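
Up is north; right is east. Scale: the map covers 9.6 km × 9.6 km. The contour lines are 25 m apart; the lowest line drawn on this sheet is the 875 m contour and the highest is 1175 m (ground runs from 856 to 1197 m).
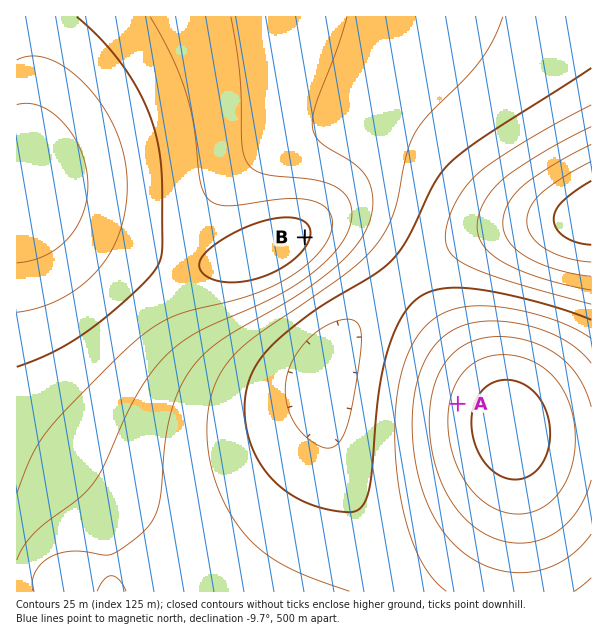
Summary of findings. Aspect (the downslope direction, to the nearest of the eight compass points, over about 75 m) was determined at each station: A W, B E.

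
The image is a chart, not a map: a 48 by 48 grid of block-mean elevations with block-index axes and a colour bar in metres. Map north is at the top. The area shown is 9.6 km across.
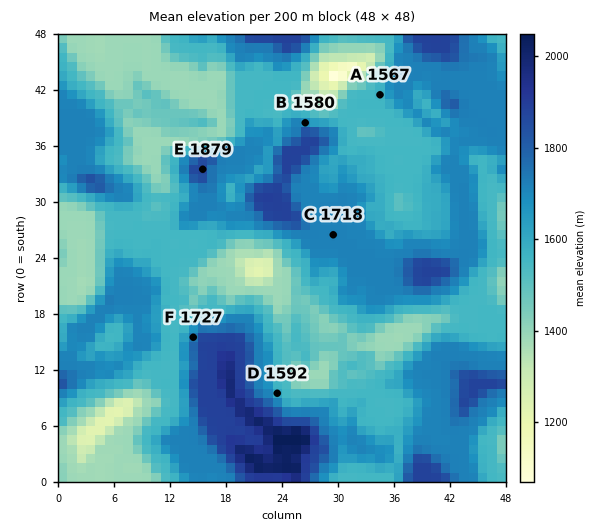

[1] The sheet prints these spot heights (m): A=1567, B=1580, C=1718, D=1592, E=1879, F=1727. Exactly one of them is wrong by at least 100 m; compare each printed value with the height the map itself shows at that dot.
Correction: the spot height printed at B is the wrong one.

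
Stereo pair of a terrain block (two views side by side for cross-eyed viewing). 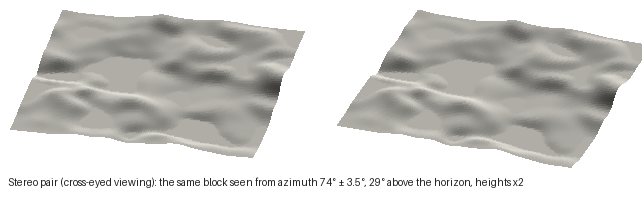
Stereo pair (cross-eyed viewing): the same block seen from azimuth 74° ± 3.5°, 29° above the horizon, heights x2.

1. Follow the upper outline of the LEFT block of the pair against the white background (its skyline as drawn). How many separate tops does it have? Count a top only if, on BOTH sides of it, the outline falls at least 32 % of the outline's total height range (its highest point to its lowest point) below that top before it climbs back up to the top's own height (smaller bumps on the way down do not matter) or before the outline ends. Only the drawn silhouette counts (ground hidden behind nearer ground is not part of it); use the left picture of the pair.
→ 0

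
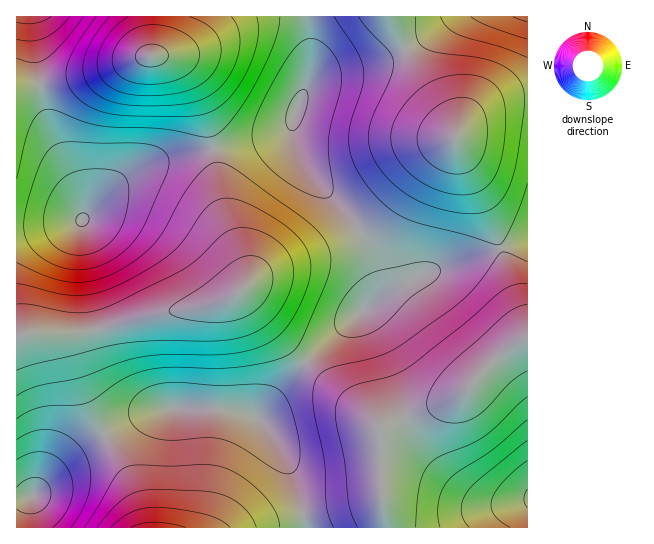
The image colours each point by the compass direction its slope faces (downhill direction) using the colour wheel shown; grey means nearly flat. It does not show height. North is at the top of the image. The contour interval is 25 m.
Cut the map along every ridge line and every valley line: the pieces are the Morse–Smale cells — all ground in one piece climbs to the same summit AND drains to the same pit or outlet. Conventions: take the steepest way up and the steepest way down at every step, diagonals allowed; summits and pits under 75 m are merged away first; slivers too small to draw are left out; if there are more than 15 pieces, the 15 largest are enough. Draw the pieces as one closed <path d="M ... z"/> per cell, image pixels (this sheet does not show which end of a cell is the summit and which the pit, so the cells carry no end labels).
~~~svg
<path d="M291 125l-8 8-10 4-86 16-41 12-17 10-18 13-32 33-63 8 1 270 16-3 28-31 20-16 32-20 30-14 18-6 28-1 42 3 27 6 34-40 38-38 46-41 5-12 0-9-6-22-19-30-39-43-14-20-10-21z"/><path d="M390 16l-83 1 4 28 0 25-6 20-12 29 0 22 15 29 55 64 14 28 4 15 0 9-5 12-46 41-38 38-35 41 11 11 20 34 9 26 9 39 80 0-5-35-1-63 15-9 63-25 44-43 26-16 0-238-11 0-15 2-20 8-22 20-5 8-4-14-42-65z"/><path d="M306 16l-289 0-1 211 14 1 49-7 32-33 18-13 17-10 41-12 70-12 24-6 6-4 6-9 18-52 0-25z"/><path d="M189 408l-28 1-18 6-30 14-32 20-20 16-29 32-3 9 0 21 276 1-1-13-11-38-10-24-15-24-17-14-32-6z"/><path d="M527 337l-25 16-44 43-63 25-15 9 1 63 6 35 141-1z"/><path d="M527 16l-136 1 18 41 42 65 4 14 5-8 22-20 20-8 26-3z"/><path d="M31 496l-15 3 1 29 12-1z"/>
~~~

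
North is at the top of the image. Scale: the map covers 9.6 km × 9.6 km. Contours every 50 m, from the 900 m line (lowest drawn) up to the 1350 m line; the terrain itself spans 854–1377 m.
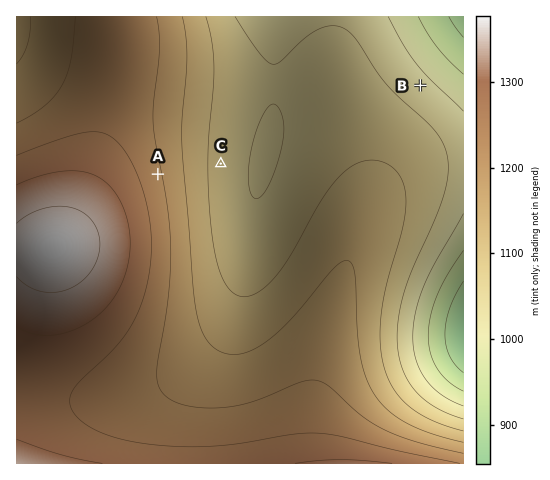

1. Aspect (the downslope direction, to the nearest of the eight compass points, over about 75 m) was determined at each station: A E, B NE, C E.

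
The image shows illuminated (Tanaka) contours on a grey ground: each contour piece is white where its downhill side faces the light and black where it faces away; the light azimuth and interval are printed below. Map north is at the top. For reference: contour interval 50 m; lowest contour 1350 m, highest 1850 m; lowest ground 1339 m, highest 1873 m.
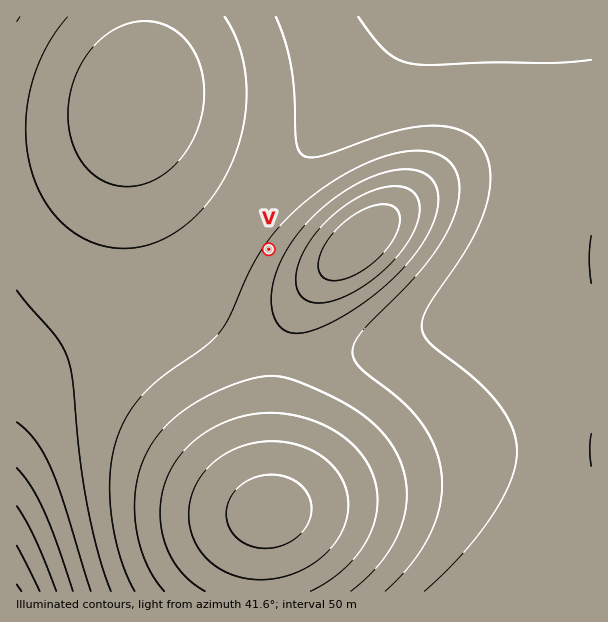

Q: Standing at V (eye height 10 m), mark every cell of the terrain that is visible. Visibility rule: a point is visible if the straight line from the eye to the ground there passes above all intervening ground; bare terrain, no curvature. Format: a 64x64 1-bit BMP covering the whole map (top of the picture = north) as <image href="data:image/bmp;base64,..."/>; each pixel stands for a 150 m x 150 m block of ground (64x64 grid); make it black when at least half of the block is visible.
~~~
<image width="64" height="64" href="data:image/bmp;base64,Qk0+AgAAAAAAAD4AAAAoAAAAQAAAAEAAAAABAAEAAAAAAAACAAATCwAAEwsAAAIAAAAAAAAA////AAAAAAAAAAAAAAAAAAAAAAAAAAAAAAAAAAAAAAAAAAAAAAAAAAAAAAAAAAAAAAAAAAAAAAAAAAAAAAAAAAAAAAAAAAAAAAAAAAAAAAAAAAAAAAAAAAAAAAAAAAAAAAAAMAAAAAAAAAP8AAAAAAAAH/wAAAAAAAA//AAAAAAAAH/4AAAAAAAA//gAAAAAAAH/8AAAAAAAA//wAAAAAAAD/+AAAAAAAAf/4AAAAAAAD//AAAAAAAAP/8AAAAAAAB//gAAAAAAAP/+AAAAAAAA//4AAAAAAAH//gAAAAAAA//+AAAAAAAD//4AAAAAAAP//gAAAAAAA//+AAAAAAAD//4AAAAAAAH//wAAAAAAAf//AAAAAAAB///AAAAAAAD///gAAAAAAP///gAAAAAA////AAAAAAD///+AAAAAAP///4AAAAAA////wAAAAAB///+AAAAAAH//+AAAAAAAf//4AAAAAAB///gAAAAAAH///AAAAAAAP//8AAAAAAA///4AAAAAAD///gAAAAAAH///AAAAAAAf//+AAAAAAA///4AAAAAAD///wAAAAAAH///gAAAAAAP//+AAAAAAAf//8AAAAAAA///4AAAAAAA///wAAAAAAAf//AAAAAAAAP/+AAAAAAAAH/8AAAAAAAAH/4AAAAAAAAP/wAAAAAAAA//gAAA=="/>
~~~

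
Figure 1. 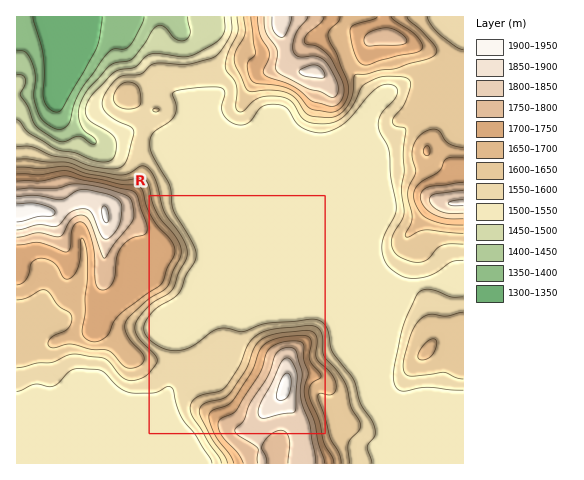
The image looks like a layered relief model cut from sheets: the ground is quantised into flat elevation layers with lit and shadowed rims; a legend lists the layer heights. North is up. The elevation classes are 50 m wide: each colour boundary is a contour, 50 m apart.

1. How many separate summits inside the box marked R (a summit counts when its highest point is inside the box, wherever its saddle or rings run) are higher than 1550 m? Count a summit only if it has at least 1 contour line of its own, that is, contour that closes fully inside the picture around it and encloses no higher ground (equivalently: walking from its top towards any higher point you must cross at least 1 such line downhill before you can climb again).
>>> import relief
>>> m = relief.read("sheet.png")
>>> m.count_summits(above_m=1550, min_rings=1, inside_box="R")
1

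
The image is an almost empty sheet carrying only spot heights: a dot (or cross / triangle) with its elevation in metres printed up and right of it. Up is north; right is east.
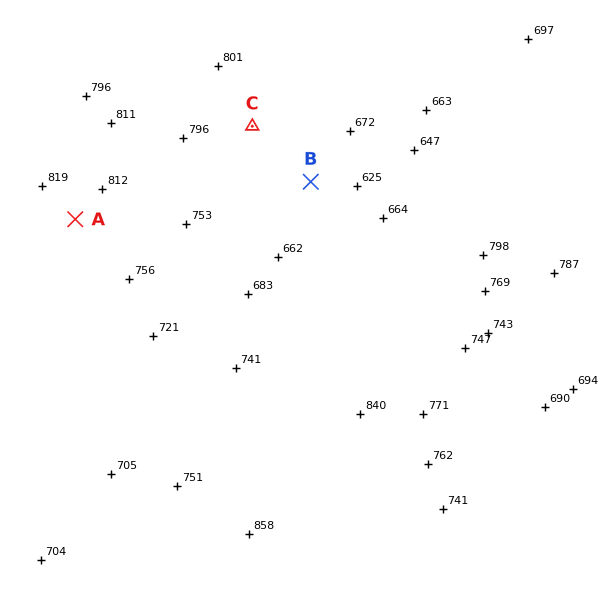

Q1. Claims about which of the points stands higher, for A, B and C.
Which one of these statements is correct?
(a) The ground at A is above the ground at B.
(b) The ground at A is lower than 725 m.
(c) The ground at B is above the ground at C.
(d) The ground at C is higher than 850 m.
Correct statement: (a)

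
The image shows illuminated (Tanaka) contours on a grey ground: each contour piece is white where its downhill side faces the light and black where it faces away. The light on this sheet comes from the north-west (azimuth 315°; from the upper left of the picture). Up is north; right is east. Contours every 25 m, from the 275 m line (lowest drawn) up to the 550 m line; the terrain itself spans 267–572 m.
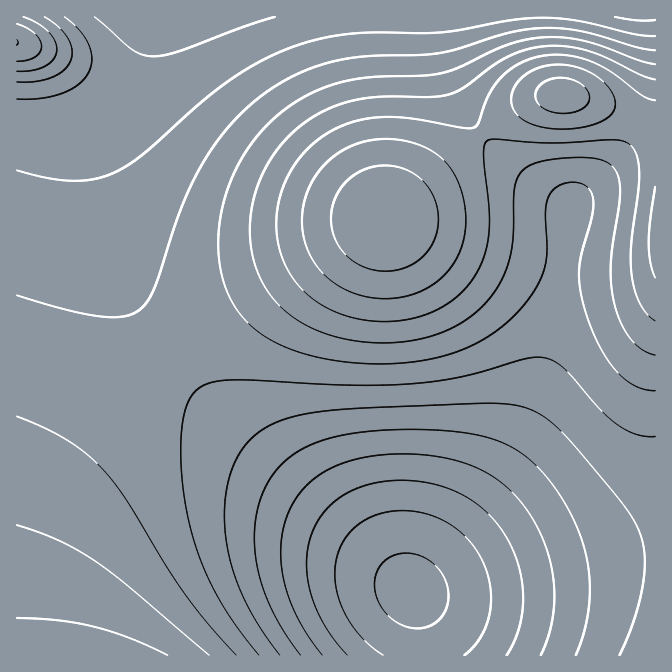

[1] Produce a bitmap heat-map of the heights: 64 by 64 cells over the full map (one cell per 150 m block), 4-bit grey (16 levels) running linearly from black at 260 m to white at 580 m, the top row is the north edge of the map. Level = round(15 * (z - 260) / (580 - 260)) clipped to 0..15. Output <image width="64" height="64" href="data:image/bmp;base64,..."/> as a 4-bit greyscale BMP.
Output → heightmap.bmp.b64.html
<image width="64" height="64" href="data:image/bmp;base64,Qk12CAAAAAAAAHYAAAAoAAAAQAAAAEAAAAABAAQAAAAAAAAIAAATCwAAEwsAABAAAAAAAAAAAAAAABEREQAiIiIAMzMzAERERABVVVUAZmZmAHd3dwCIiIgAmZmZAKqqqgC7u7sAzMzMAN3d3QDu7u4A////AMzMzMzMzMu7u6qZiHdmVUQzIiIRERIiIjM0RVVWZnd3zMzMzMu7u7uqqZmIdmVUQzIiERERERIiMzREVVZmZ3e7u7u7u7u7uqqZmId2ZUQzIiEREREREiIjNERVVmZnd7u7u7u7u7qqqZmId2ZVRDMiERERERERIiMzRFVWZmd3u7u7u7u7qqqZmIh3ZVRDMiIREQABEREiIzNERVVmZne7u7u7u6qqqZmYh3ZlVEMyIREQAAARESIjM0RFVWZmd7u7u7u6qqqpmYh3dmVUMzIhERAAABERIiMzREVVZmZ3u7u7uqqqqpmYiHdmVUQzIiEREAAAEREiIzNERVVmZne7u6qqqqqpmZiId2ZVRDMiIRERAAERESIjM0RVVWZmd7qqqqqqqpmZiId3ZlVEMyIhERERERESIiM0RFVVZmZ3qqqqqqqpmZmIh3ZmVUQzMiIRERERERIiMzREVVZmZneqqqqqqpmZmIiHdmZVRDMyIhERERERIiIzNERVVmZmd6qqqqqpmZmYiHd2ZlVEMzIiIRERESIiIzNERVVWZmZ3qqqqqpmZmYiId3ZmVURDMyIiIiIiIiIzNERFVWZmZ3eqqqqpmZmZiIh3dmZVVEMzMiIiIiIiIzM0RFVVZmZnd6qqqpmZmZiIiHd2ZlVURDMzMiIiIiMzM0RFVVZmZnd3qqqZmZmZmIiId3ZmVVVEQzMzMzMzMzNEREVVVmZnd3eqmZmZmZmYiIh3dmZlVUREQzMzMzMzREREVVVmZnd3d5mZmZmZmYiIiHd3ZmZVVUREREMzNERERFVVVmZmd3d3mZmZmZmZiIiId3dmZlVVVERERERERERVVVVmZmd3d3eZmZmZmZiIiIh3d3ZmZlVVVVRERERFVVVVVmZmd3d3d5mZmZmZiIiIiHd3d2ZmZlVVVVVVVVVVVVZmZmd3d3iImZmZmZmIiIiId3d3dmZmZmZVVVVVVVVmZmZmd3d4iIiZmZmZmIiIiIiHd3d3dmZmZmZmZmZmZmZmZmd3d4iIiJmZmZiIiIiIiId3d3d3d3dmZmZmZmZmZmZnd3d4iIiImZmZiIiIiIiIiHd3d3d3d3d3d3d3d3d3d3d3d3iIiJmZmYiIiIiIiIiIiIh3d3d3d3d3d3d3d3d3d3d3iIiZmZmIiIiIiIiIiIiIiIiIiIiIiIiIiIiHd3d3d3iIiZmZiIiIiIiIiIiIiIiIiIiIiIiJmIiIiIiIiHd4iIiZmZqIiIiIiIiIiIiIiIiIiJmZmZmZmZmZiIiIiIiIiJmaqoiIiIiIiIiIiIiIiImZmZmaqqqqmZmZmIiIiIiJmZqqiIiIiIiIiIiIiIiJmZmaqqqqqqqqqpmZmIiIiImZqquIiIiIiIiIiIiIiJmZmqqqq7u7u6qqqpmZiIiImZqqu4iIiIiIiIiIiIiJmZmqqru7u7u7u7qqqZmYiImZmqu7iIiIiIiIiIiIiJmZmqqru7zMzMzLu7qqmZmYiZmaq7uIiIiIiIiIiIiImZmqq7u8zMzMzMzLu6qpmZmZmaqrvIiIiIiIiIiIiImZmqq7u8zM3d3dzMy7uqqZmZmZqrvMiIh3d3eIiIiIiZmaqru8zN3d3d3dzMu6qpmZmZmqu8x3d3d3d3eIiIiJmaqru8zN3d7u7d3czLuqqZmZmaq7zHd3d3d3d3iIiImZqqu8zN3e7u7u7d3Mu6qpmZmZqrvMd3d3d3d3eIiIiZmqq7zN3e7u7u7t3cy7uqmZmZmqu813d3d3d3d3iIiJmaq7vM3d7u7u7u7d3Mu6qZmZmZq7zXd3d3d3d3eIiImZqru8zd7u7v/u7t3cy7qpmZmZmqvNd3d3d3d3d3iIiZmqu7zN3u7v//7u3dzLuqmZmZmaq8x3d3d3d3d3eIiJmaq7vM3e7u//7u7d3Mu6qZmZmZqrzHd3d3d3d3d3iIiZqqu8zd3u7u7u7t3cy7qpmZmZmqvMd3d3d3d3d3eIiJmaq7zN3e7u7u7u3czLuqmZmZmaq7x3d3d3d3d3d3iImZqru8zd3u7u7u3dzLu6qpmZmZqrvHd2ZmZnd3d3eIiJmqq7zM3d7u7u3dzMu7qqqZmZqqu8ZmZmZmZnd3d3iImZqru8zd3d3d3d3My7u6qqqqqqu7xmZmZmZmZ3d3d4iJmaq7vMzd3d3dzMzLu7u7u7u7u7vGZmZmZmZmZ3d3iIiZqqu7zMzN3MzMzLu7u7u7u7u7vMZmZmZmZmZmd3d4iJmaqru7zMzMzMy7u7vMzMzMzMzMxmZmZmZmZmZnd3eIiZmqqru7u7u7u7u7vMzd3d3czMzGZmZmZmZmZmZ3d3iImZmqqru7u7u7u7vMzd3u7t3czMdmZmZmZmZmZmd3d4iImZqqqqqqqqqru7zN3u7u7dzLt3d3dmZmZmZmZmd3eIiJmZmqqqqqqqqrvM3e7u7dzLu4iHd3ZmZmZmZmZnd3eIiJmZmZmZmZmqq7zd3u7dzLu6mZiHdmZmZmZmZmZ3d3eIiIiZmZmZmZmqu8zd3dzLuqqqmYh3ZmZVVmZmZmZ3d3eIiIiIiIiImZqru8zMy7qpmbupmHdmZVVVVWZmZmZ3d3d3d3iIiIiIiZqqu7uqqZiIu6mIdmZVVVVVVWZmZmZnd3d3d3d3d3eIiZmZmZmIh3e6mYd2ZVVVVVVVVVZmZmZmZmZmZmZnd3d4iIiIh3d2ZqmId2ZVVVVVVVVVVVVmZmZmZmZmZmZmZmd3d3d2ZmVV"/>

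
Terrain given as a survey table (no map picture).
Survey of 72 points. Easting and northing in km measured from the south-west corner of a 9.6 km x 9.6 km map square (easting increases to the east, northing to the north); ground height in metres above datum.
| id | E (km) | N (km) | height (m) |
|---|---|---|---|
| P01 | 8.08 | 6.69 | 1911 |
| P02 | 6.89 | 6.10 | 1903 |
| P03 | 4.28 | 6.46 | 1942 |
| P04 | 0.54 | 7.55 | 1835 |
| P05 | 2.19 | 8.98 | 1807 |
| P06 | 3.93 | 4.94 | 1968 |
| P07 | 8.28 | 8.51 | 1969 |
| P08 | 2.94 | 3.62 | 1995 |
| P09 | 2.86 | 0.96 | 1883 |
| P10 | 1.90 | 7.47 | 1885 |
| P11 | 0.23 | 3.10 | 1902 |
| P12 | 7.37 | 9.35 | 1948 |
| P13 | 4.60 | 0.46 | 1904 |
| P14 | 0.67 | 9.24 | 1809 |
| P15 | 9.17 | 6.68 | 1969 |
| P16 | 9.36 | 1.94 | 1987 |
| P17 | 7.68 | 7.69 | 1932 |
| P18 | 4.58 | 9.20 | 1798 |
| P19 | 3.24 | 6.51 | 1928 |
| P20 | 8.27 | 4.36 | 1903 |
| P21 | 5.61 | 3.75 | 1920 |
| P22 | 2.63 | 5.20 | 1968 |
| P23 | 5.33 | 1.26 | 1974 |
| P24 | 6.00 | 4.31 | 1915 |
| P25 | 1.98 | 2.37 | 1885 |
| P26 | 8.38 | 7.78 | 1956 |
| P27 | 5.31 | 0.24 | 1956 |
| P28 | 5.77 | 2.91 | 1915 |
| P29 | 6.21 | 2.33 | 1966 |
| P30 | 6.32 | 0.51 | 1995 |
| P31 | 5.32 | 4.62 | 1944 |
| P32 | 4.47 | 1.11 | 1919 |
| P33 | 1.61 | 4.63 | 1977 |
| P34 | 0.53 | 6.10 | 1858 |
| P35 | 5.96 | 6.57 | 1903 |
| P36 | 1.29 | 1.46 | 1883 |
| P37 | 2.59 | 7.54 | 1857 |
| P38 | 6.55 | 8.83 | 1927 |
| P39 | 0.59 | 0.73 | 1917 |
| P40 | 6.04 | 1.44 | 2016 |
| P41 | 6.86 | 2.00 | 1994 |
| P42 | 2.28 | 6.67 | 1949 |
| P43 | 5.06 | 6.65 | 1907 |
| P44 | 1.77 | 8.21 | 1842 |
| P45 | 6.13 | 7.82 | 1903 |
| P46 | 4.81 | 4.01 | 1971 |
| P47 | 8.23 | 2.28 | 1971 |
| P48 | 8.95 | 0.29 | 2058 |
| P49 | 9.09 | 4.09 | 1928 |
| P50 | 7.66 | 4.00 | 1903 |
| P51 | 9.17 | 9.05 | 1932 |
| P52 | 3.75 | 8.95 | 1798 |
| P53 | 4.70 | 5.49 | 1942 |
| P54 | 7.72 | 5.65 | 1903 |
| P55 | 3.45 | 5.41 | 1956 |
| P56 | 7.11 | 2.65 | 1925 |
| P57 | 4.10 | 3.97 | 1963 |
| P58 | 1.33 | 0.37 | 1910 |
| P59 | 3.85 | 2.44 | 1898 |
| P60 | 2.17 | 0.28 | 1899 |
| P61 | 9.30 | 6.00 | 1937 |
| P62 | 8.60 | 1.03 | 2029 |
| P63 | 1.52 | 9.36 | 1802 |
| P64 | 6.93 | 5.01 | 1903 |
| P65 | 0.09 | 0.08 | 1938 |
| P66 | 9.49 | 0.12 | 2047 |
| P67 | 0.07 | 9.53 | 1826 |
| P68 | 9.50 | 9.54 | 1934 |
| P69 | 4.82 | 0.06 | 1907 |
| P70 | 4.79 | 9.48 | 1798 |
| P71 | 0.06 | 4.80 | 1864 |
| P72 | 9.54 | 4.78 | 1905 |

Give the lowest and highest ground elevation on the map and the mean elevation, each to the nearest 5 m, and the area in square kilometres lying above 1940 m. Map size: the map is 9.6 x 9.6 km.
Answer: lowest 1795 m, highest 2070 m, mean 1920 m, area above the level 29.6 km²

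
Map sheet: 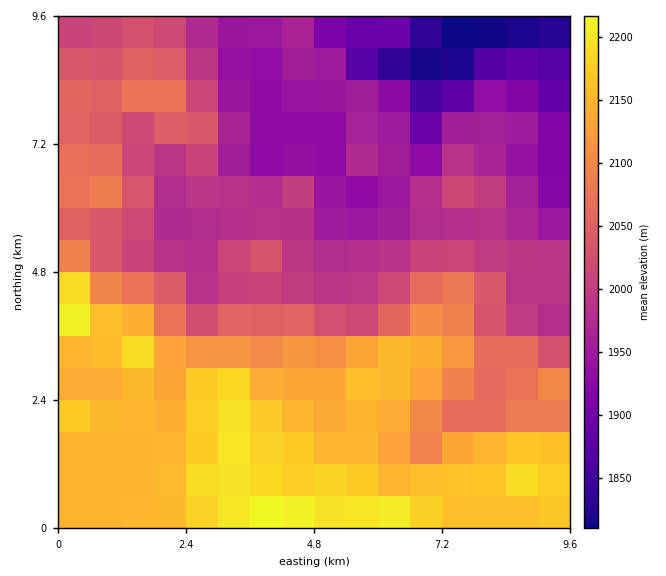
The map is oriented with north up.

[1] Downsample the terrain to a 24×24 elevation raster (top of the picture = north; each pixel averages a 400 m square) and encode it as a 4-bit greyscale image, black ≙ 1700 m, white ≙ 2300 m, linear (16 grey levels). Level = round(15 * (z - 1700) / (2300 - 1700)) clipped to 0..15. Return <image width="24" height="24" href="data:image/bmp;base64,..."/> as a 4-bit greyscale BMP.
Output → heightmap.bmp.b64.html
<image width="24" height="24" href="data:image/bmp;base64,Qk2WAQAAAAAAAHYAAAAoAAAAGAAAABgAAAABAAQAAAAAACABAAATCwAAEwsAABAAAAAAAAAAAAAAABEREQAiIiIAMzMzAERERABVVVUAZmZmAHd3dwCIiIgAmZmZAKqqqgC7u7sAzMzMAN3d3QDu7u4A////ALu7u8zd3dzdzMzMzLu7u8zNzMzMzMzMzLu7u83MzMzLu8zMzLu7u8zMzMu7qrzMzLu7u8zMzLu7uZqrusy7u8zMu7u7upmZmru7u83Lu7vLuqmZqru8y7y7u7vMy7qZqcvMyqqqqqq7u7qZiNzMqYiZmZiJqqmId9y7qHiYiHd4mqmHd8uZmHeIh3d4iZmHd6mId3eJh3d3iIiHd5iId3eId3d3d3d3d5iZd3d3d2Zmd3d3Zpmpd3d3iGZmd4iHZaqpd3dmZ2ZmZ4h2ZZmYeIdmZmZ3ZndmZZmIiZhmZmZ3VXdmZZmZmZdmZmZ3VFZmZZmZmYdmZmZmVEVlVJiZmYZmZ3ZEMzRVVIiIiHZmZ2REMzM0RIiIiHZmZ2RVQzMzMw=="/>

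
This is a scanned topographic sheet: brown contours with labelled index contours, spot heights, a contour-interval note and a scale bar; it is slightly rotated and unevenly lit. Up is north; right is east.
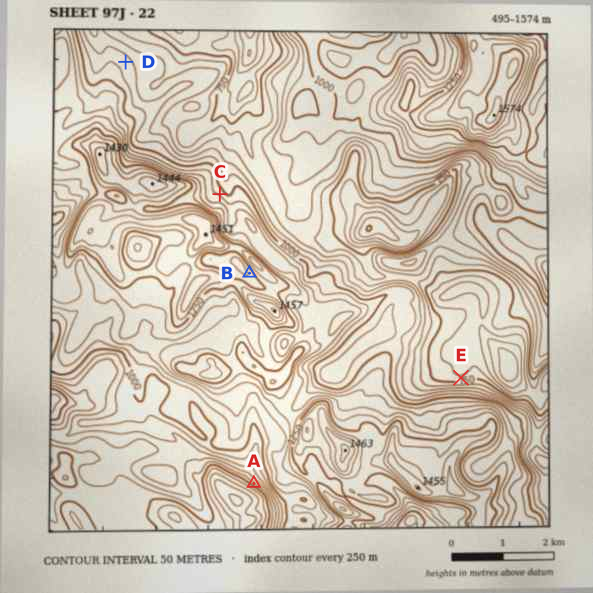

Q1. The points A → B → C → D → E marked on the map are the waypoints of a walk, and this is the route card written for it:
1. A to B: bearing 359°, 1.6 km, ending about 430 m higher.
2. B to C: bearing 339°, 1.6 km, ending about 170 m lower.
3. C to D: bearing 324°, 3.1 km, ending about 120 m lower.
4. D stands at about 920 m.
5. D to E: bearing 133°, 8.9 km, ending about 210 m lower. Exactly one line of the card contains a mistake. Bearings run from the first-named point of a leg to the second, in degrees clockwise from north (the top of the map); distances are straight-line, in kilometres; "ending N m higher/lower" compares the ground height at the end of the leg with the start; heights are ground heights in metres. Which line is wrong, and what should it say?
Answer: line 1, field distance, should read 4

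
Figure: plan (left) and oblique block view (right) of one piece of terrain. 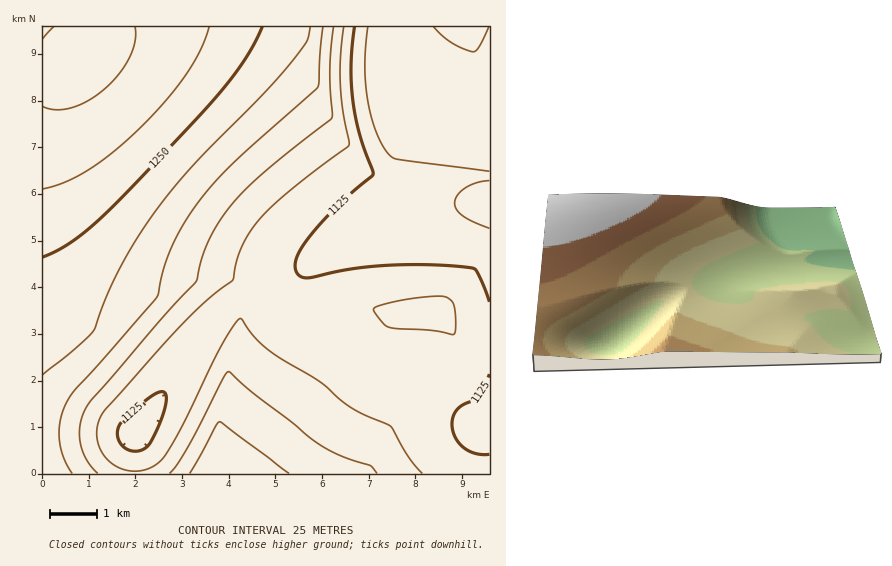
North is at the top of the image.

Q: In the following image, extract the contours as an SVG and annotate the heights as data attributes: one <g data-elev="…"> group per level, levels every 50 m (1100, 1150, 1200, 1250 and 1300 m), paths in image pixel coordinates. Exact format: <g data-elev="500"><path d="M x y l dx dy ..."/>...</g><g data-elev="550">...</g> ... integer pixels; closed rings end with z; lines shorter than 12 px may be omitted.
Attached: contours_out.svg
<g data-elev="1100"><path d="M489 228l-27-12-5-6-2-7 3-8 8-7 11-5 12-2"/><path d="M489 171l-92-12-4-1-5-5-7-10-6-14-8-30-2-34 3-38"/></g><g data-elev="1150"><path d="M422 473l-13-16-19-31-38-18-33-27-47-28-17-15-14-19-5 3-12 18-45 92-13 23-8 8-8 5-9 3-10 0-10-2-8-5-8-7-5-8-3-9 1-17 7-14 82-90 24-22 22-17 4-19 5-14 7-14 11-14 31-29 58-44 0-5-7-33-2-24 0-27 4-30"/><path d="M453 335l2-2 1-4-1-21-3-7-6-4-13-1-25 3-26 6-8 4 8 13 7 5 43 3z"/></g><g data-elev="1200"><path d="M72 473l-9-17-4-19 2-18 7-19 7-11 82-92 7-30 9-22 13-25 17-24 34-36 81-73 5-60"/><path d="M289 473l-69-51-4 3-26 48"/></g><g data-elev="1250"><path d="M43 257l21-10 21-15 23-21 33-33 59-63 26-30 22-30 14-28"/></g><g data-elev="1300"><path d="M43 106l12 4 17-2 16-7 16-12 16-16 10-16 5-16 0-14"/><path d="M54 27l-11 12"/></g>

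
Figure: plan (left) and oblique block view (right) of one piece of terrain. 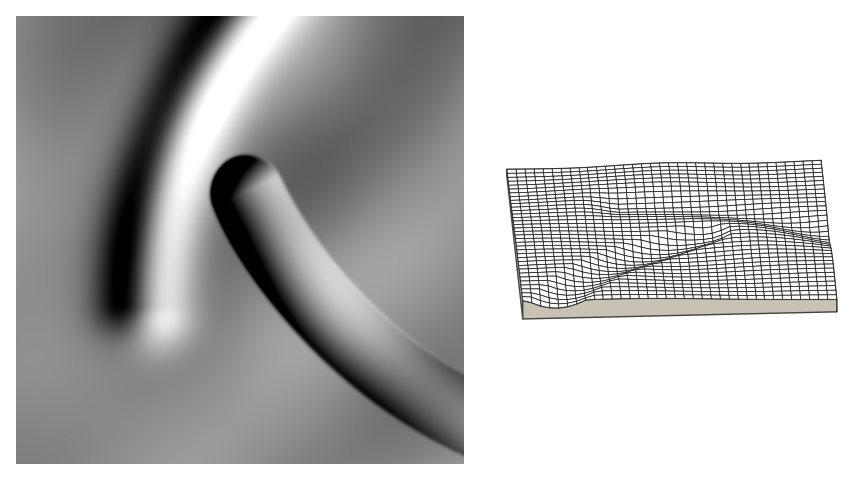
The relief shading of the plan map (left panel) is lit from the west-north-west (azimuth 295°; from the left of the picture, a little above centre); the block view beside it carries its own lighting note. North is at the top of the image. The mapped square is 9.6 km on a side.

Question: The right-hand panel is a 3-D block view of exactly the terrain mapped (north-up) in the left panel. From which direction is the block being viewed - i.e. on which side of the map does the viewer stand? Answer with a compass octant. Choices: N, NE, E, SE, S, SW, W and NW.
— E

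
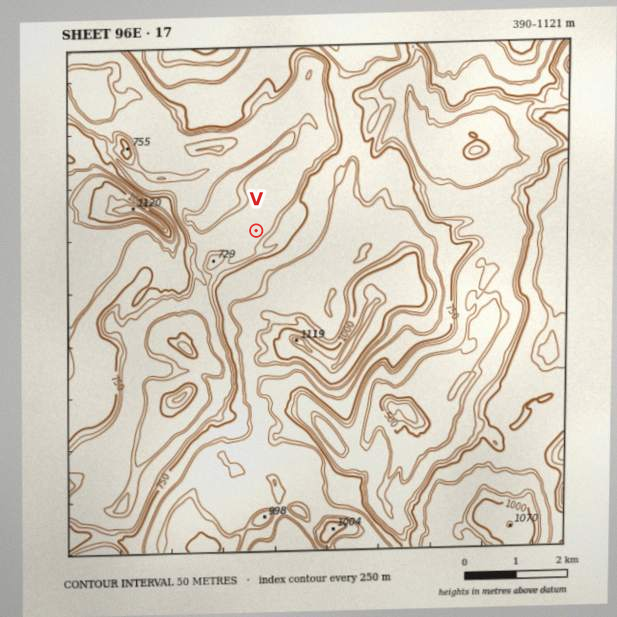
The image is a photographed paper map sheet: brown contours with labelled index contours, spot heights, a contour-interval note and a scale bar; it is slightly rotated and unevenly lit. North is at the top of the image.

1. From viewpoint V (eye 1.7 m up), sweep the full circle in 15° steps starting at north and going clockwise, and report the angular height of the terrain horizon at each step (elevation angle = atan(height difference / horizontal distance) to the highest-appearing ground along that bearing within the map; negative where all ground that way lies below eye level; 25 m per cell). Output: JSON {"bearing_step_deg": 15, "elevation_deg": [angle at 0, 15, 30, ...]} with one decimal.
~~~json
{"bearing_step_deg": 15, "elevation_deg": [2.5, 1.9, 3.9, 4.3, 6.9, 9.8, 11.2, 12.9, 14.5, 14.8, 14.7, 12.9, 11.4, 9.5, 7.1, 2.5, 4.8, 6.4, 13.2, 8.7, 2.3, 0.8, 4.2, 6.0]}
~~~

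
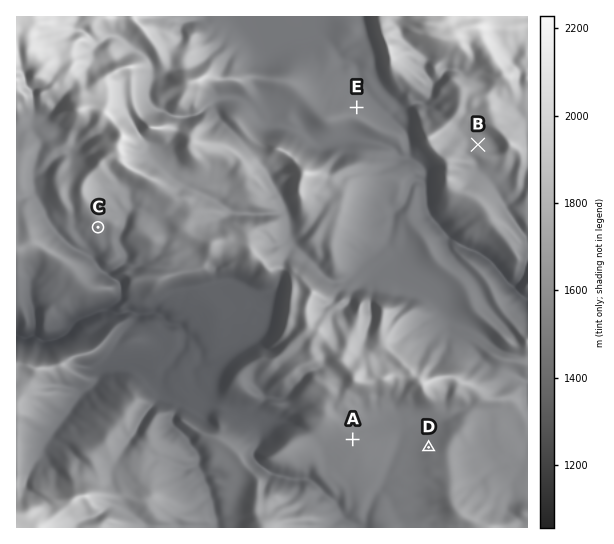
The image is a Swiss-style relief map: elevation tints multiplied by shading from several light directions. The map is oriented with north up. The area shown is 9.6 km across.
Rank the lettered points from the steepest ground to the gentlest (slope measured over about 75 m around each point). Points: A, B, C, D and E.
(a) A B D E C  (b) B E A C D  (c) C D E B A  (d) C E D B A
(d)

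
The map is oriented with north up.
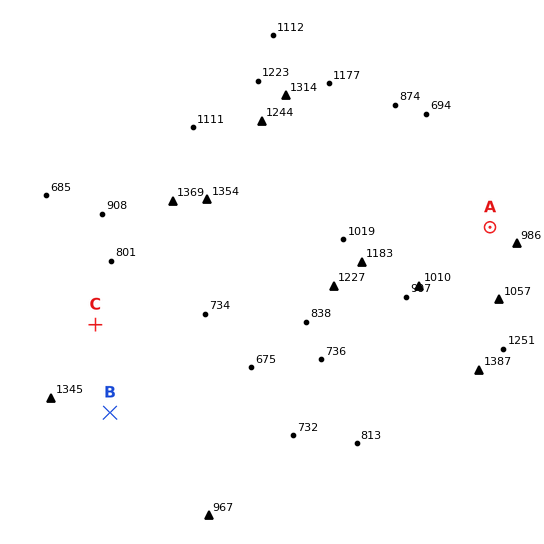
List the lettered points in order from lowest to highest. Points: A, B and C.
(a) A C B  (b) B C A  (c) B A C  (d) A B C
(a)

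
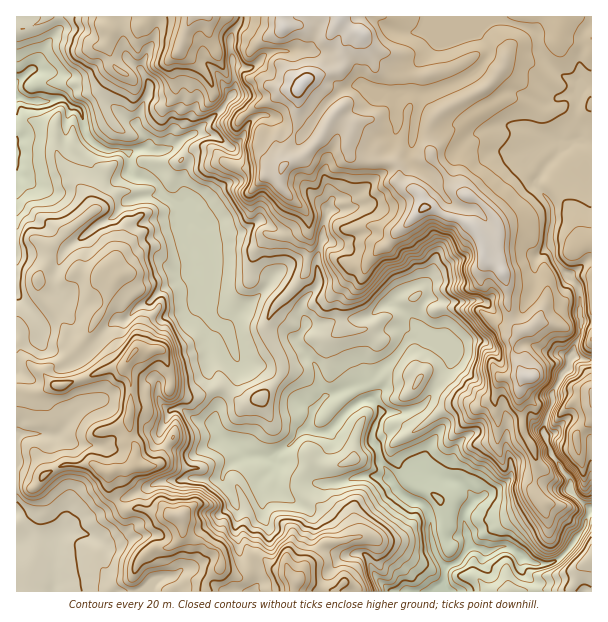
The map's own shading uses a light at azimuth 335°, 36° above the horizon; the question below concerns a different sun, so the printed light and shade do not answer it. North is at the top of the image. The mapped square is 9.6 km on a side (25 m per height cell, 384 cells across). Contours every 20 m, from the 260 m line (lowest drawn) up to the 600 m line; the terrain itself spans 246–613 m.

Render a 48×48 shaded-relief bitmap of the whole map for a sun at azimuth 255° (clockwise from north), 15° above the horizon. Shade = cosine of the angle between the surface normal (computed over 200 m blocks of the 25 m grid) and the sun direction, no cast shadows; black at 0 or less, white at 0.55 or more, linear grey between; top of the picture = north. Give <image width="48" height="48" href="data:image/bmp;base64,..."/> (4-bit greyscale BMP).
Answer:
<image width="48" height="48" href="data:image/bmp;base64,Qk32BAAAAAAAAHYAAAAoAAAAMAAAADAAAAABAAQAAAAAAIAEAAATCwAAEwsAABAAAAAAAAAAAAAAABEREQAiIiIAMzMzAERERABVVVUAZmZmAHd3dwCIiIgAmZmZAKqqqgC7u7sAzMzMAN3d3QDu7u4A////AHd3iZiZeIiYZmebtkZ2EBVmaKuYhliqh3d3iIm6ZoiZhlabpTR1AFVmV6lndWmqmHd3iIi7h3ealEeKhUNFNWVUNYh4dHq8und3iHirqHeIYkZYhFVVaGQxSGV4ed6Frnd3iImpmal1MkRIlVd3djIhWFeZm+5xa3d3iJqpqqhBIjRZhFeIYyIyaFeprN1yMpl3eaupmqYgElVoZXiYUiNEeGeZvexjEKl2ibuHiGVBAWVnd4iHQiNYmGaKz+lBBMhWisp1VlRBFWVniHd3UyWZd2eK78YRr7pli8l2VUREV2Z3iHdmVFiXd3is3scj37qIiZd4dTJERWd3iIeHU2h3eJq9u8cK+6h3eHeIVDEkVmd3iXZ4U3hniazLm7Jftod3iZiXNGMTV4iHd3Z4RKl2iqvKm3CflYh4iZiGNGMDaIiXRWeJVpmHarm8mkKuqIh3eIiXQ0MlipiFRXd4dXmIicy6mWScq4d3d3ioQkZlephkRnh2d4mIm8upmnJsuniHZ3i4RnQ1eIhkRnd3Z6qWerqqu1BcynmXZnmnR3IVdmiGZmd3eImXZ5rOynIYuphleZmWV2AVZmiZdWd3d4mXVov9qnIDm3Znd4mYZiAVZniZVHh3d3eHZnvsulITi1aJh3ipdAAlZ4mnRph3eGZ3d3re+VRFrmaJiHeIYwBGd4qWV4iHdmZnd4z/2XZlZ2eIiHVoUyNXd4qWZomHd2VniL/8mHdjNXiXiIZmZSNnd4moZ5mHZmZ5mc7Jp3dTSKl3iId2RDRneIiZdpqZZEeHis3MpmdjWLl3iYd2QjV3eah4l3q7gyV3nO+5lVdSe7lniIh1ITZ3eahoqXrbhCVni/+5c0ZErLl3iIhkIkZ3eal4mZvJh1VFe+/IQ0VYl7p2d4hkM0V3ebqImYmpqYVUW+63Q1V6h7l3Z4hlQ0Z3iauomma6mZhka+2XRFR6h5iIdmd2U0Z3iauqqmapiJmFe7l2RFRph5h3iGRnU1Z3itqsuUSIiJqod3d2RVRodod4mWRGZWd4neqttSWJiau5VYhkRVR4doiJl1VmZneJveu7Y1aJiruWV5ZEVUaHd4mahmZVeIiru87IVWaJiblmeHVFVVeHd5mpdnZGiIisua24dlaZiIdnhlVVVmd3d5mYZlZ4iJmrlr6od2aId3d4dWZmZnd3d5mYZHqXeImpiu2Xd4d4Zmd4dmZmZ3d3d4mXRrp2iYeJzrqXiId3Zmd4d2ZmZ3d3d3eGSclnqoiIvaiJqHh2ZmZ4h2dmZ3d3d2eHjMiImpiZeLuZqGeGVmd3h3Z3Z3d3eJiJu6mYeriKZL7Kp1ZmZnd3d4d2ZmZnd6mJqrqnWsmZVs2pmGVmaId3d3eHZmZmd3iavMuEjaiXZpuph2Z2eHd3d3Z4dWZnd3ic26hnrMhnZaqJd3eHd2ZmZ3dodVaHd3eby5d4islnVrqIiIiIdlVmZ3d4dleHZ3Z5u6h4ibp3VZqpd3iIdDVnd3d4dmeHZnh4q7h5iKqXVXmqhniHVFZnd3d3d3iHZg=="/>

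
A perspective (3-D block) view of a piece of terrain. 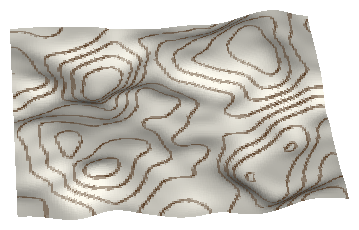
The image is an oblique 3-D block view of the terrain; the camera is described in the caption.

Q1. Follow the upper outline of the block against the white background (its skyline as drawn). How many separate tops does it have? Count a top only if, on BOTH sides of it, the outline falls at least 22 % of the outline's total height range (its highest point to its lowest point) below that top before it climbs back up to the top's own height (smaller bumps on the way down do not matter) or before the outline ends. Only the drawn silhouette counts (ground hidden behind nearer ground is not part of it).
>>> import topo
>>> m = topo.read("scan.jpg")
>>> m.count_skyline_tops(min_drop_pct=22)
0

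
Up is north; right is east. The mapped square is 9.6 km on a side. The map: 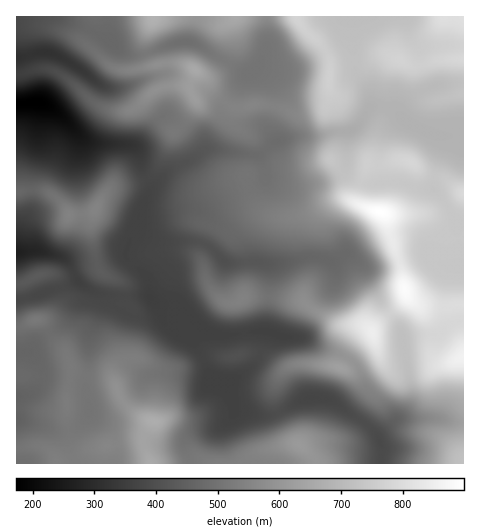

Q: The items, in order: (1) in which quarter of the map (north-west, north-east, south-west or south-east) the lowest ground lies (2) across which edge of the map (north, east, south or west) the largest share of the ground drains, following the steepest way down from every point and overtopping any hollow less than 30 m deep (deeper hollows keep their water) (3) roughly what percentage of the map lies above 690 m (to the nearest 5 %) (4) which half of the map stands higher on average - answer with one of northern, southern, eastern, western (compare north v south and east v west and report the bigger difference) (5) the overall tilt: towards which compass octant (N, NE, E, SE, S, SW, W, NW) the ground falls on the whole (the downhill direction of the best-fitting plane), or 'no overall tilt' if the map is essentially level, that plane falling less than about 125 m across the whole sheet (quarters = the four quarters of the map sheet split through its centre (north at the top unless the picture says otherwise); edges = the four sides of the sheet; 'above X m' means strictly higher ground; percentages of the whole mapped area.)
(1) Look to the north-west quarter for the lowest ground.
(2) The largest share of the runoff leaves by the western edge.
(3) About 20 % of the map lies above 690 m.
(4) The eastern half stands higher on average than the western half.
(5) Overall the map slopes down towards the west.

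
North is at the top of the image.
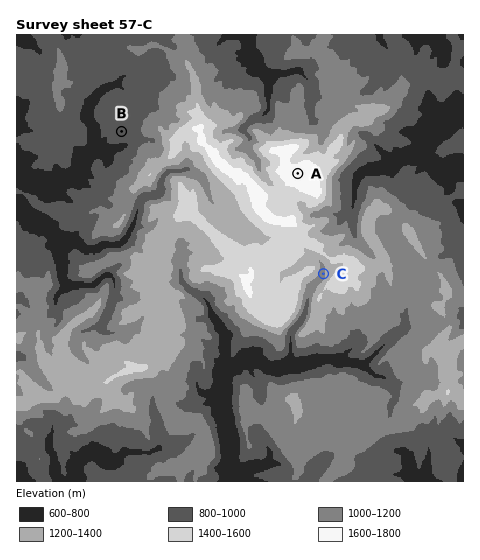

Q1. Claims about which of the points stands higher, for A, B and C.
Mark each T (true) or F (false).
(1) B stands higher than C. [F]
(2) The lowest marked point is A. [F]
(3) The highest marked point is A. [T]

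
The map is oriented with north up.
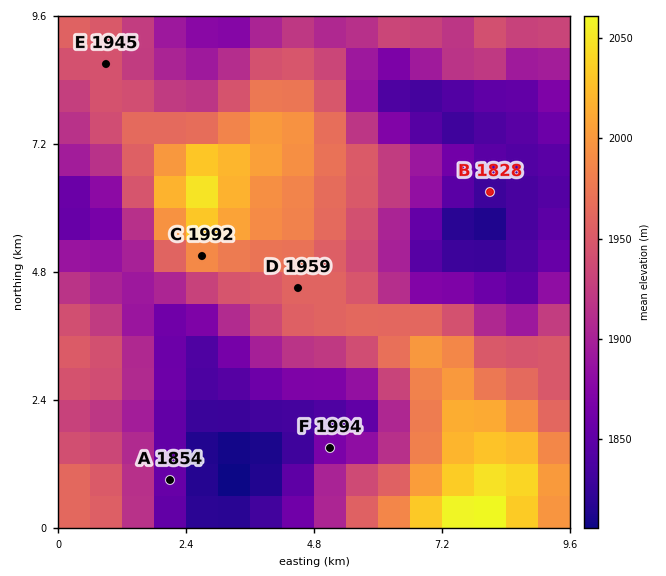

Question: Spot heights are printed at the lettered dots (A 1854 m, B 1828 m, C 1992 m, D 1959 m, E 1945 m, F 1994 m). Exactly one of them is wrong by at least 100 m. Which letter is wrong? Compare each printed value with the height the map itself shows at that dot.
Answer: F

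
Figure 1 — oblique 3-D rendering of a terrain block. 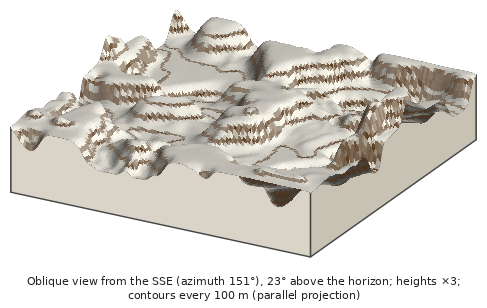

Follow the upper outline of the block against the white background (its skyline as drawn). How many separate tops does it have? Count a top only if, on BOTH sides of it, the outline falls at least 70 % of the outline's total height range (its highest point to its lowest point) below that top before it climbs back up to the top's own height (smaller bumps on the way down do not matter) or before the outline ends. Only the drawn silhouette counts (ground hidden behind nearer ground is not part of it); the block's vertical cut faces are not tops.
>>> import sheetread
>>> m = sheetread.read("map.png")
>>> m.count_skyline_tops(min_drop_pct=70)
0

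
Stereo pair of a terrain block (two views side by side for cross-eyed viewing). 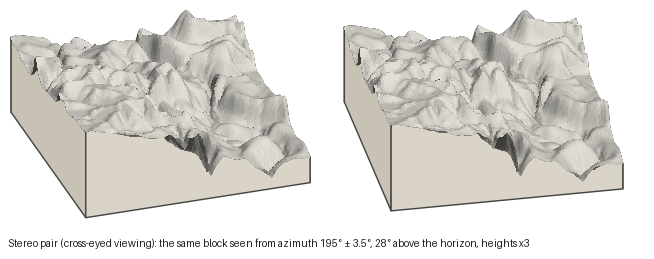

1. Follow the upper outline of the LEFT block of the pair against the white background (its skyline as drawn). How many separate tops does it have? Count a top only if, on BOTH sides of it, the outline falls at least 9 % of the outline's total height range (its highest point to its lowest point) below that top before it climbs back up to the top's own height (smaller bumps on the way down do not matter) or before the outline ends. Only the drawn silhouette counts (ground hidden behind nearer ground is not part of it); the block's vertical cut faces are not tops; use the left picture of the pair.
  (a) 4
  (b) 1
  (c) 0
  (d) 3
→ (b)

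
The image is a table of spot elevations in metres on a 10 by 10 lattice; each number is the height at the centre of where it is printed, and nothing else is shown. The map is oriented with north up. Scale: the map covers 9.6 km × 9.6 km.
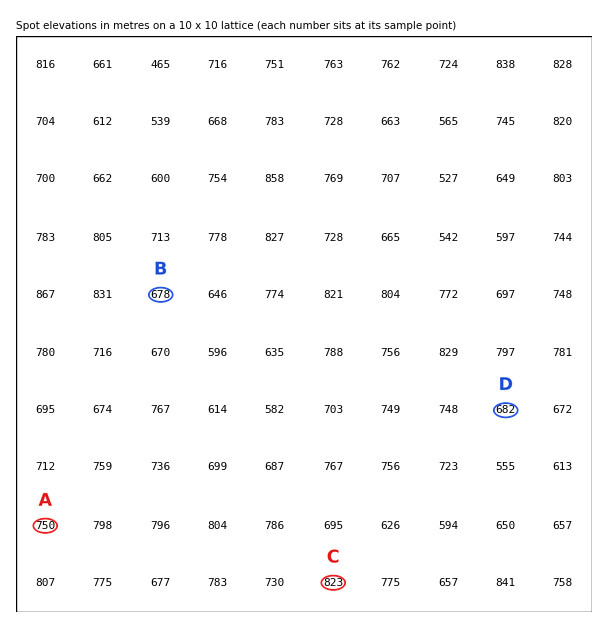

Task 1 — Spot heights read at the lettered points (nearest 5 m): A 750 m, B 680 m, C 825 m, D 680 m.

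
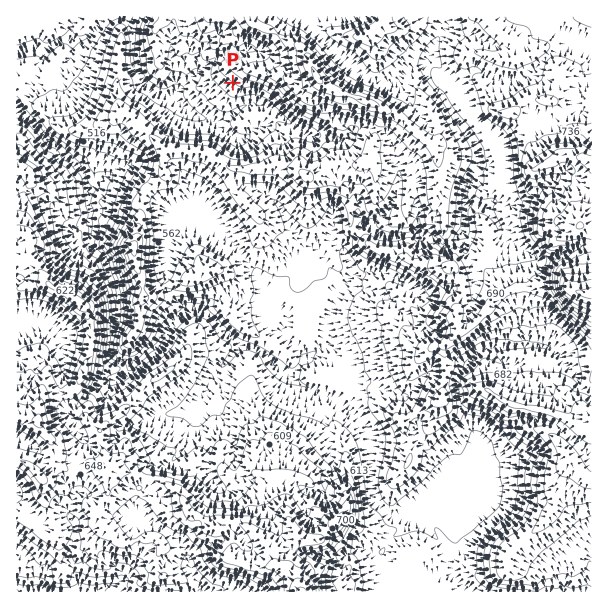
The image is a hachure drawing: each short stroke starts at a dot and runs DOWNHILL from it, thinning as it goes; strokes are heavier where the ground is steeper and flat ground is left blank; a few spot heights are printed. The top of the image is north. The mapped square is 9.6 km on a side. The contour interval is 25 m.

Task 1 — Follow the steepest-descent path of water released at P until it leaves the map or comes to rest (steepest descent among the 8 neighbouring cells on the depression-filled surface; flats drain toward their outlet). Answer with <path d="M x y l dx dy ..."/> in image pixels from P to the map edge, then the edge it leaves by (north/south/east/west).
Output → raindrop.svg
<path d="M233 83l-33 33-5 0-6-3-3-3-1 0-12-12-6 0-2-2-4 0-6-3-14-12-7-13 0-5-2-1 0-35-1-1-2-9"/>
exit: north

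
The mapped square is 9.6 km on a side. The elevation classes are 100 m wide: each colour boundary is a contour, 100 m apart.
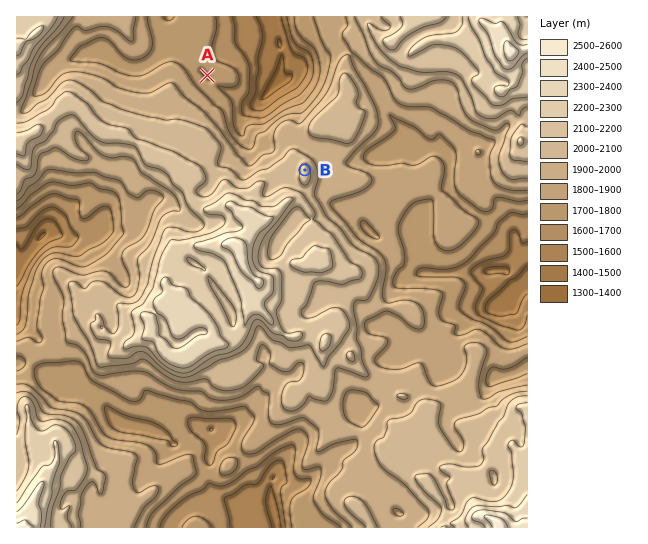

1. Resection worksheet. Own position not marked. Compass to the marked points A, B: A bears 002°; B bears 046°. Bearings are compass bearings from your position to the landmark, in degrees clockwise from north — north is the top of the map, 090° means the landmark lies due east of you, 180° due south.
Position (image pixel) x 201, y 271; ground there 2200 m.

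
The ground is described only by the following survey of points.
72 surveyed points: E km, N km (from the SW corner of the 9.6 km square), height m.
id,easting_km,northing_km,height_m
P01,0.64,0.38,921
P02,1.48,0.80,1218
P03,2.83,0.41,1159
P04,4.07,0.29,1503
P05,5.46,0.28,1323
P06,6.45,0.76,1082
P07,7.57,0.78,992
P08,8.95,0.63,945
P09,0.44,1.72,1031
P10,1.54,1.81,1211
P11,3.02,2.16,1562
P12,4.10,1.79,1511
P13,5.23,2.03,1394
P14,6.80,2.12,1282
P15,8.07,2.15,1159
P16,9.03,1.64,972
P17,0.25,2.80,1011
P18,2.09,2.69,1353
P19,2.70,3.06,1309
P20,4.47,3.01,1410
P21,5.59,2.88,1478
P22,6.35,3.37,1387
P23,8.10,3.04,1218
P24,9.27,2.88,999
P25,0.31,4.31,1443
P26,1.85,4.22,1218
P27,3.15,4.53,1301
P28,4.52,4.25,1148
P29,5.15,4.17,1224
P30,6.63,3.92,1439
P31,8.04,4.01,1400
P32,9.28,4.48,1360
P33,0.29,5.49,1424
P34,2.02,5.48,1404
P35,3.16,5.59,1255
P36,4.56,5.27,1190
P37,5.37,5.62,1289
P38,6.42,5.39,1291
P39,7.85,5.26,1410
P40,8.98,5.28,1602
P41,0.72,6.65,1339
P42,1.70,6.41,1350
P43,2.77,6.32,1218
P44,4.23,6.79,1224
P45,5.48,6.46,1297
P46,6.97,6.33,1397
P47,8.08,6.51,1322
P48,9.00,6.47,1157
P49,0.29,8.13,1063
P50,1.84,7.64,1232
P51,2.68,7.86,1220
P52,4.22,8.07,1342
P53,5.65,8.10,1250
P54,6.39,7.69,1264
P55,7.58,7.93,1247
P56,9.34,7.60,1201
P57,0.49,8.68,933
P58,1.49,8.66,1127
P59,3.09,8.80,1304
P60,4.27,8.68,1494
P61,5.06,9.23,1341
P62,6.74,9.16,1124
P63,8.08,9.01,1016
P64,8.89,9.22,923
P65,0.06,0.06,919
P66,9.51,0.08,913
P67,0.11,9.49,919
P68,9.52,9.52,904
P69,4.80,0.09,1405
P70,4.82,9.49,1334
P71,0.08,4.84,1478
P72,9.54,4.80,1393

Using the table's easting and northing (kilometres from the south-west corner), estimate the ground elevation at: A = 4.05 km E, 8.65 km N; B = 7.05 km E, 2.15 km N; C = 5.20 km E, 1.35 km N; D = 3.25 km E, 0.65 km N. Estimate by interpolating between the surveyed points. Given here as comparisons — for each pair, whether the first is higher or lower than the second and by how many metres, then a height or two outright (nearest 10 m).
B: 280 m lower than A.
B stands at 1260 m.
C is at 1360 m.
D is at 1340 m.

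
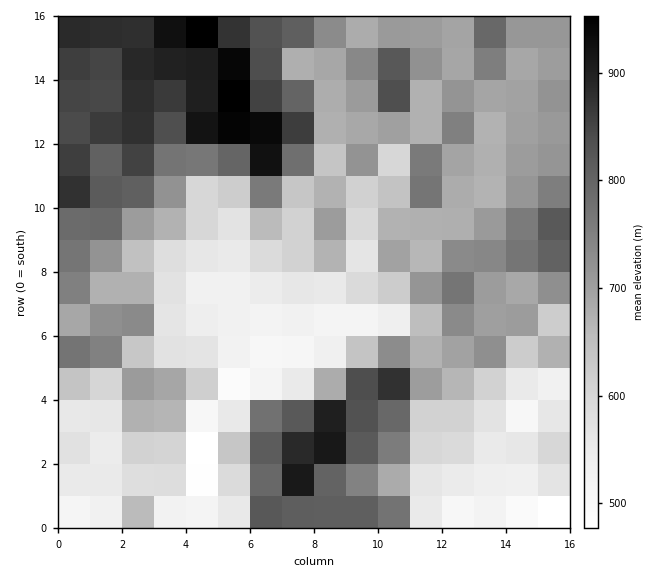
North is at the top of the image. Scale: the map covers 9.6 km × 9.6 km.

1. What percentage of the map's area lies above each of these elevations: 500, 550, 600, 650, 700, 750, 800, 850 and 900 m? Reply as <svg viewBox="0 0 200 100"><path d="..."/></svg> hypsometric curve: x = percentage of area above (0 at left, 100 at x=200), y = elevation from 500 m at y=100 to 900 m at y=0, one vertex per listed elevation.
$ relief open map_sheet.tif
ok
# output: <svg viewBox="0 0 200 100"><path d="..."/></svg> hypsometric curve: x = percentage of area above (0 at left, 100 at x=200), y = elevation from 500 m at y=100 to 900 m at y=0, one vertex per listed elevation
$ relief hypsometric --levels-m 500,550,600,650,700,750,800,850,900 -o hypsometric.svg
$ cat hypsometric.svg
<svg viewBox="0 0 200 100"><path d="M193 100l-27-12-25-13-19-13-29-12-28-12-18-13-17-13-20-12"/></svg>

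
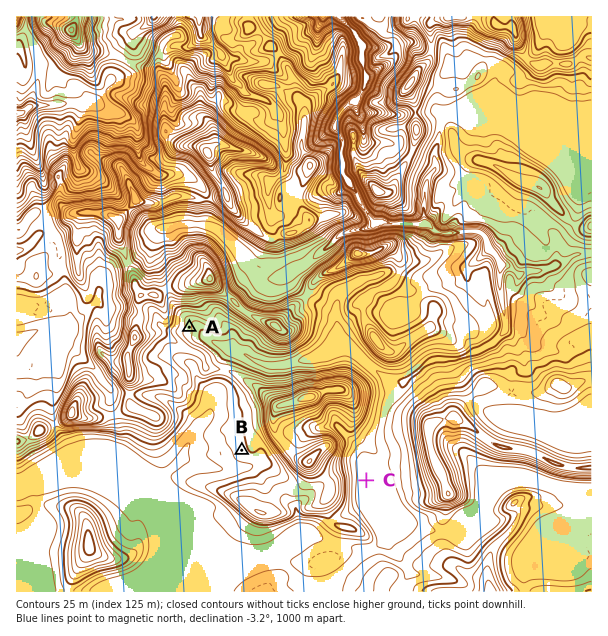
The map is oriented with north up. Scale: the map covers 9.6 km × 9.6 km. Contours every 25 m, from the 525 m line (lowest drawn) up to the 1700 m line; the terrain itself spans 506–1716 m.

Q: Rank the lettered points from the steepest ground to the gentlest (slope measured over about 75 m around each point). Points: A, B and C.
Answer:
A B C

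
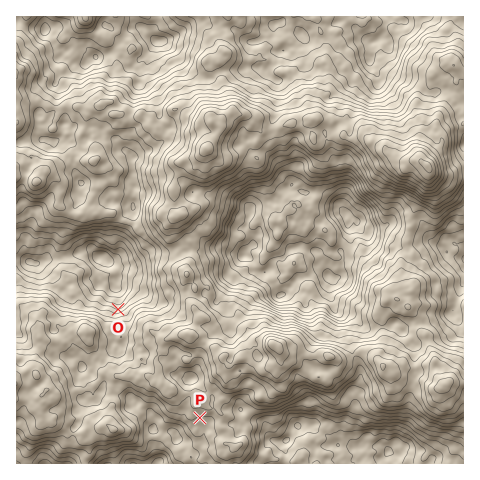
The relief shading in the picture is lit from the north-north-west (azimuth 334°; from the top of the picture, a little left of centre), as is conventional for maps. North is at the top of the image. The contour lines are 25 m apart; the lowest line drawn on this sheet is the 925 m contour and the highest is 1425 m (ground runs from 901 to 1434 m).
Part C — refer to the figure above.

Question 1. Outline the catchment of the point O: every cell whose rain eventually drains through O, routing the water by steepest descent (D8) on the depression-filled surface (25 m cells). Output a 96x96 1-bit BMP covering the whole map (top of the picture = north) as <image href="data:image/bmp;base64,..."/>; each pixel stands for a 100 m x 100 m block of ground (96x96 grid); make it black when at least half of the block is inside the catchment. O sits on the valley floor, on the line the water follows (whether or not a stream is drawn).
<image width="96" height="96" href="data:image/bmp;base64,Qk2+BAAAAAAAAD4AAAAoAAAAYAAAAGAAAAABAAEAAAAAAIAEAAATCwAAEwsAAAIAAAAAAAAA////AAAAAAAAAAAAAAAAAAAAAAAAAAAAAAAAAAAAAAAAAAAAAAAAAAAAAAAAAAAAAAAAAAAAAAAAAAAAAAAAAAAAAAAAAAAAAAAAAAAAAAAADAAAAAAAAAAAAAAAPgAAAAAAAAAAAAAAf+AAAAAAAAAAAAAD//AAAAAAAAAAAAAH//AAAAAAAAAAAAAH//AAAAAAAAAAAAAH//AAAAAAAAAAAAAD//AAAAAAAAAAAAAD//AAAAAAAAAAAAAD//AAAAAAAAAAAAAD//gAAAAAAAAAAAAD//gCAAAAAAAAAAAH//gmAAAAAAAAAAAP///+AAAAAAAAAAAP///8AAAAAAAAAAAP///8AAAAAAAAAAAP///8AAAAAAAAAAAP///+AAAAAAAAAAAH///+AAAAAAAAAAAH////AAAAAAAAAAAPn///AAAAAAAAAAAADx/+AAAAAAAAAAAAAA+AAAAAAAAAAAAAAAIAAAAAAAAAAAAAAAIAAAAAAAAAAAAAAAAAAAAAAAAAAAAAAAAAAAAAAAAAAAAAAAAAAAAAAAAAAAAAAAAAAAAAAAAAAAAAAAAAAAAAAAAAAAAAAAAAAAAAAAAAAAAAAAAAAAAAAAAAAAAAAAAAAAAAAAAAAAAAAAAAAAAAAAAAAAAAAAAAAAAAAAAAAAAAAAAAAAAAAAAAAAAAAAAAAAAAAAAAAAAAAAAAAAAAAAAAAAAAAAAAAAAAAAAAAAAAAAAAAAAAAAAAAAAAAAAAAAAAAAAAAAAAAAAAAAAAAAAAAAAAAAAAAAAAAAAAAAAAAAAAAAAAAAAAAAAAAAAAAAAAAAAAAAAAAAAAAAAAAAAAAAAAAAAAAAAAAAAAAAAAAAAAAAAAAAAAAAAAAAAAAAAAAAAAAAAAAAAAAAAAAAAAAAAAAAAAAAAAAAAAAAAAAAAAAAAAAAAAAAAAAAAAAAAAAAAAAAAAAAAAAAAAAAAAAAAAAAAAAAAAAAAAAAAAAAAAAAAAAAAAAAAAAAAAAAAAAAAAAAAAAAAAAAAAAAAAAAAAAAAAAAAAAAAAAAAAAAAAAAAAAAAAAAAAAAAAAAAAAAAAAAAAAAAAAAAAAAAAAAAAAAAAAAAAAAAAAAAAAAAAAAAAAAAAAAAAAAAAAAAAAAAAAAAAAAAAAAAAAAAAAAAAAAAAAAAAAAAAAAAAAAAAAAAAAAAAAAAAAAAAAAAAAAAAAAAAAAAAAAAAAAAAAAAAAAAAAAAAAAAAAAAAAAAAAAAAAAAAAAAAAAAAAAAAAAAAAAAAAAAAAAAAAAAAAAAAAAAAAAAAAAAAAAAAAAAAAAAAAAAAAAAAAAAAAAAAAAAAAAAAAAAAAAAAAAAAAAAAAAAAAAAAAAAAAAAAAAAAAAAAAAAAAAAAAAAAAAAAAAAAAAAAAAAAAAAAAAAAAAAAAAAAAAAAAAAAAAAAAAAAAAAAAAAAAAAAAAAAAAAAAAAAAAAAAAAAAAAAAAAAAAAAAAAAAAAAAAAAAAAAAAAAAAAAAAAAAAAAAAAAAAAAAAAAAAAAAAAAAAAAAAAAAAA="/>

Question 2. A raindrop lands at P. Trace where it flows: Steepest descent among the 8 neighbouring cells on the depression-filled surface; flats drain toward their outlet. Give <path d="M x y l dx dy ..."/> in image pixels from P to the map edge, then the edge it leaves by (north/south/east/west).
<path d="M200 418l0 8 4 8-1 1 0 7-8 9 0 1-3 0-9-10-8 0-11 12-2 4-4 5"/>
exit: south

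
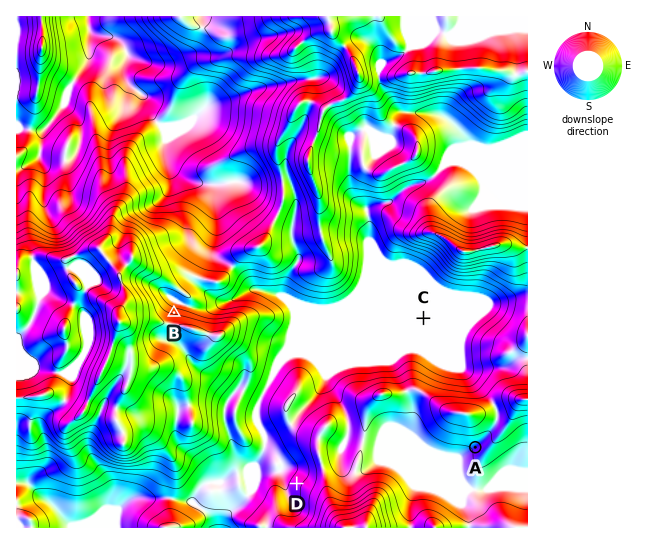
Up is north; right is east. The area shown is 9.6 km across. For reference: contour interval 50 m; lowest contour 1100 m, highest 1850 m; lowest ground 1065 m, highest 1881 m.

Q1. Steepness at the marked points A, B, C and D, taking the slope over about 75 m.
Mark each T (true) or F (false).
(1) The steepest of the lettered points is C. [F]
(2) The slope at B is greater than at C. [T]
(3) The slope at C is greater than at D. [F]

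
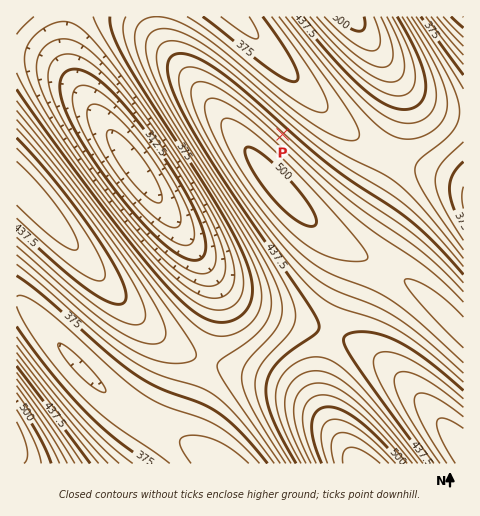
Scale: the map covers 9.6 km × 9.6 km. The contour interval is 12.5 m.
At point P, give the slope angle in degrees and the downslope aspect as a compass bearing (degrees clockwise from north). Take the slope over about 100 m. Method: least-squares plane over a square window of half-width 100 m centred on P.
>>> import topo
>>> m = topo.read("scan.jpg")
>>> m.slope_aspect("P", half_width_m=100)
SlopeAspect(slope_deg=6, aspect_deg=43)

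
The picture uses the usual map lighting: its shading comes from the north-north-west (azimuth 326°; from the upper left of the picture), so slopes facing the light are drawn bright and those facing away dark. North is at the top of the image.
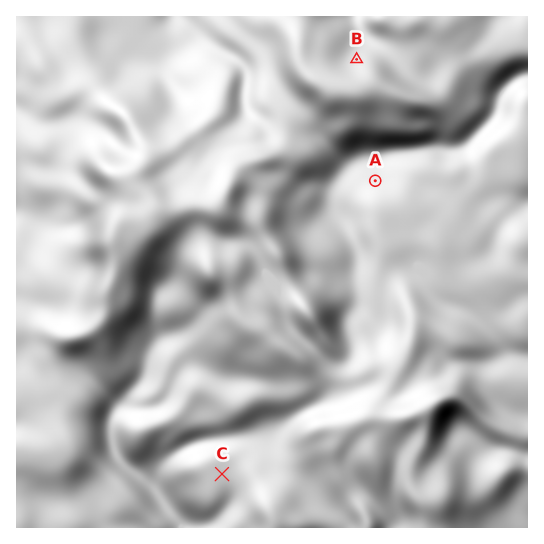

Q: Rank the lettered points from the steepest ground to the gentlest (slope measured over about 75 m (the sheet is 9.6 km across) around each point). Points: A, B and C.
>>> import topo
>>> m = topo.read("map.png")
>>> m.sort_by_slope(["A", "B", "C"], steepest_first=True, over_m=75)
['B', 'A', 'C']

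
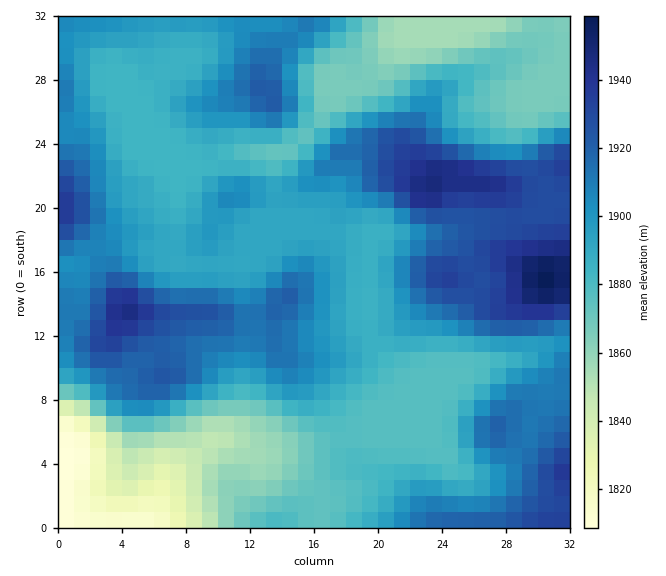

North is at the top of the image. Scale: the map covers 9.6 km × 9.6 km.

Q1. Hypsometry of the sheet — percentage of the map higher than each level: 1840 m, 96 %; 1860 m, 90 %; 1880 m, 73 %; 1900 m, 41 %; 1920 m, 17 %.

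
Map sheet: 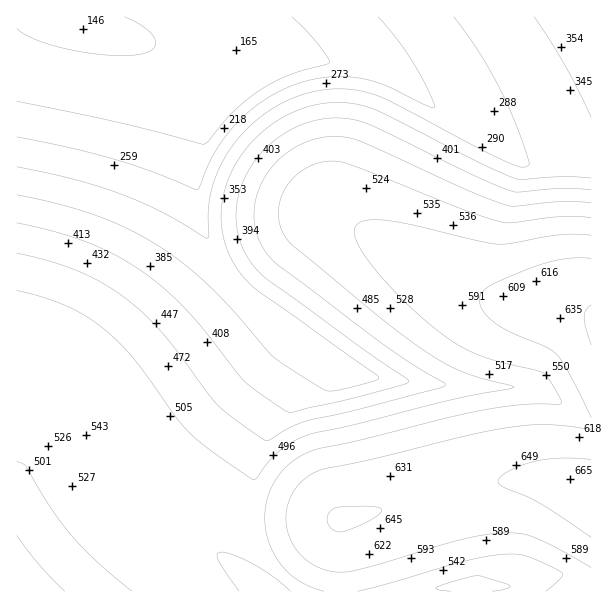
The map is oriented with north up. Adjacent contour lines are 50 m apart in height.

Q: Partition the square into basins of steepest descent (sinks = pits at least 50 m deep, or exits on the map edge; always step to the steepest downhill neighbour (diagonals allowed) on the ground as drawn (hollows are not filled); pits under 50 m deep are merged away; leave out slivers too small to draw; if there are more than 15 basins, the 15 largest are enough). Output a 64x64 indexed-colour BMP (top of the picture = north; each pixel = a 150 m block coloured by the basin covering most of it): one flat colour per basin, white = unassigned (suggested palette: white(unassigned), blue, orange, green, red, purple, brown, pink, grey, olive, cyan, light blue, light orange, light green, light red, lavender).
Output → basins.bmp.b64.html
<image width="64" height="64" href="data:image/bmp;base64,Qk12CAAAAAAAAHYAAAAoAAAAQAAAAEAAAAABAAQAAAAAAAAIAAATCwAAEwsAABAAAAAAAAAA////ALR3HwAOf/8ALKAsACgn1gC9Z5QAS1aMAMJ34wB/f38AIr28AM++FwDox64AeLv/AIrfmACWmP8A1bDFACIiIiIiIiIiIiIiIiIhERERETMzMzMzMzMzMzMzMzMzIiIiIiIiIiIiIiIiIhERERERMzMzMzMzMzMzMzMzMzMiIiIiIiIiIiIiIiIhEREREREzMzMzMzMzMzMzMzMzMyIiIiIiIiIiIiIiIRERERERETMzMzMzMzMzMzMzMzMzIiIiIiIiIiIiIiIRERERERERMzMzMzMzMzMzMzMzMzMiIiIiIiIiIiIiIREREREREREzMzMzMzMzMzMzMzMzMyIiIiIiIiIiIiERERERERERETMzMzMzMzMzMzMzMzMzIiIiIiIiIiIiERERERERERERMzMzMzMzMzMzMzMzMzMiIiIiIiIiIiERERERERERERERMzMzMzMzMzMzMzMzMyIiIiIiIiIiERERERERERERERERETMzMzMzMzMzMzMzIiIiIiIiIhEREREREREREREREREREREzMzMzMzMzMzMiIiIiIiIhERERERERERERERERERERERETMzMzMzMzESIiIiIiIhERERERERERERERERERERERERERERERERERIiIiIiIiEREREREREREREREREREREREREREREREREREiIiIiIiERERERERERERERERERERERERERERERERERESIiIiIiERERERERERERERERERERERERERERERERERERIiIiIiIREREREREREREREREREREREREREREREREREREiIiIiIRERERERERERERERERERERERERERERERERERESIiIiIRERERERERERERERERERERERERERERERERERERIiIiIhEREREREREREREREREREREREREREREREREREREiIiIhERERERERERERERERERERERERERERERERERERESIiIhERERERERERERERERERERERERERERERERERERERIiERERERERERERERERERERERERERERERERERERERERERERERERERERERERERERERERERERERERERERERERERERERERERERERERERERERERERERERERERERERERERERERERERERERERERERERERERERERERERERERERERERERERERERERERERERERERERERERERERERERERERERERERERERERERERERERERERERERERERERERERERERERERERERERERERERERERERERERERERERERERERERERERERERERERERERERERERERERERERERERERERERERERERERERERERERERERERERERERERERERERERERERERERERERERERERERERERERERERERERERERERERERERERERERERERERERERERERERERERERERERERERERERERERERERERERERERERERERERERERERERERERERERERERERERERERERERERERERERERERERERERERERERERERERERERERERERERERERERERERERERERERERERERERERERERERERERERERERERERERERERERERERERERERERERERERERERERERERERERERERERERERERERERERERERERERERERERERERERERERERERERERERERERERERERERERERERERERERERERERERERERERERERERERERERERERERERERERERERERERERERERERERERERERERERERERERERERERERERERERERERERERERERERERERERERERERERERERERERERERERERERERERERERERERERERERERERERERERERERERERERERERERERERERERERERERERERERERERERERERERERERERERERERERERERERERERERERERERERERERERERERERERERERERERERERERERERERERERERERERERERERERERERERERERERERERERERERERERERERERERERERERERERERERERERERERERERERERERERERERERERERERERERERERERERERERERERERERERERERERERERERERERERERERERERERERERERERERERERERERERERERERERERERERERERERERERERERERERERERERERERERERERERERERERERERERERERERERERERERERERERERERERERERERERERERERERERERERERERERERERERERERERERERERERERERERERERERERERERERERERERERERERERERERERERERERERERERERERERERERERERERERERERERERERERERERERERERERERERERERERERERERERERERERERERERERERERERERERERERERERERERERERERERERERERERERERERERERERERERERERERERERERERERERERERERERERERERERERERERERERERERERERERERERERERERERERERERERERERERERERERERERERERERERERERERERERERERERERERERERERERERERERERERERERERERERERERERERERERERERERERERERERERERERERERERERERERERERERERERERERERERERERERERERERERERERERERERERERERERERERERERERERERERERERERERERERERERERERERERERERERERERERERERERERERERERERERERERER"/>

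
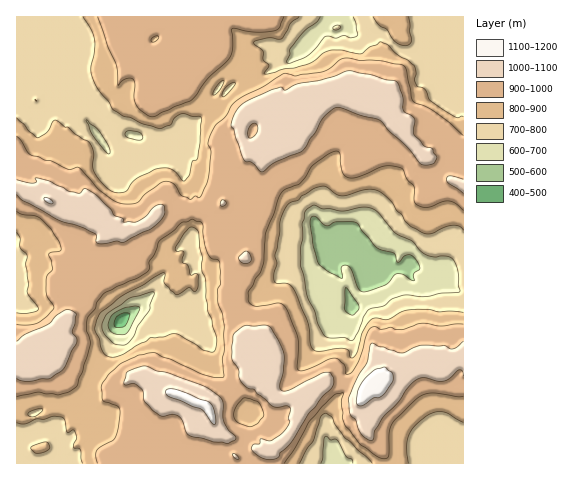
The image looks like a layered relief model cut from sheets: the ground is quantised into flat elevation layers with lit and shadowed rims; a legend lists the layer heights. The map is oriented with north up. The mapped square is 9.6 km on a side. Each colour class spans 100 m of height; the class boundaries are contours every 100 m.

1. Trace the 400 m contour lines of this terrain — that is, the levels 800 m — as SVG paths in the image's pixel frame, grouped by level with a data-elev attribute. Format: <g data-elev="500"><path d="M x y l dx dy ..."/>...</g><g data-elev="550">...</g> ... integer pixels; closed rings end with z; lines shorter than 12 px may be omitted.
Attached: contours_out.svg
<g data-elev="800"><path d="M299 463l8-14 7-9 7-23 5-4 6 4 3 8 9 12 28 26"/><path d="M408 463l-1-16 1-10 6-10 11-10 9-5 8 0 6 1 15 9"/><path d="M35 453l6 0 7-3 2-3-2-4-5-1-12 5 0 2z"/><path d="M17 423l9 1 10-5 9 0 9-3 9 2 4 14 2 0 4-2 2 1 2 7-4 9 7 2 3 14"/><path d="M32 417l-4-2 1-3 10-3 3 0 0 2-4 4z"/><path d="M112 357l-6-1-3-3-4-14-4-9 2-10 5-8 20-16 21-11 19-12 3 1-1 7 1 3 10 10 4 0 10-7 5 4 2 0 2-5 0-12-3 0-5 1-2-9-6-4 1-11-7 0-1-2 13-20 4-2 3 1 4 4 1 16 2 9-1 9 1 6 3 7 3 32 4 8 5 18-2 13-4 2-8-2-23-15-7-1-9 3-13 0-28 17z"/><path d="M463 312l-12-1-12 1-11-3-16 1-10 2-14 8-16-1-4 4-5 8-6 22-3 4-3 1-3-8-4-1-24 2-7-2-3-6-2-19-14-34-6-6-12-1-2-6 3-13-2-8 5-22 0-12 4-12 6-7 8-3 4-5 17-8 7 0 10 7 6 2 23-6 13 1 13 10 5 9 6 4 3 7 5 5 15 8 7-1 13-6 8-2 7 2 3 3"/><path d="M17 232l3 6 0 10 7 8-1 8 3 20-2 9 11 15 0 3-5 1-8 2-8-1"/><path d="M463 117l-8 0-25-16-5-12-7-2-2-4-1-3 1-7-2-7-7-6-10-6-9-9-7-3-4 3-7 2-8 7-20-4-12 0-7 3-8 7-7 4-14 4-11 1-14 5-5 0 5-7 0-3-6-4 0-9-9-9 15-4 12 1 9-15 9-7"/><path d="M222 96l1-5 4-4 5-4 4 0-9 12-4 2z"/><path d="M214 95l-1-3 3-5 5-5 3-1-3 8z"/><path d="M83 17l9 14 3 9-1 13-3 15 1 9 5 11 12 14 4 8 11 6 7 2 12 6 17 5 11-4 3-7 7-4 20 3-1 26-2 15-2 2-4 1-3 15-6 5-11-12-6-1-8 1-22 10-11 13-6 1-6-1-8-6-10-13-2-7 1-14-3-7-3-4-5-2-15-12-4 0-9-7-2 2-6 10-9 6-9-6-12-14"/><path d="M373 17l6 8 9 5 7 11 4 3 6 2 4-1 2-4-2-24"/></g>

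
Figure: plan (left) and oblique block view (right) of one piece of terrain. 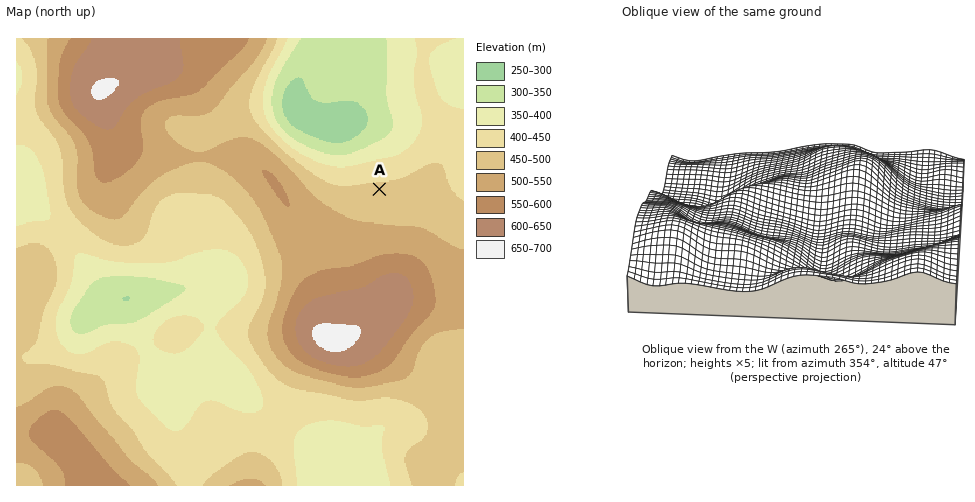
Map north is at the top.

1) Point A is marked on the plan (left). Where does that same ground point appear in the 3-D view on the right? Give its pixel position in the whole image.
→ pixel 764 172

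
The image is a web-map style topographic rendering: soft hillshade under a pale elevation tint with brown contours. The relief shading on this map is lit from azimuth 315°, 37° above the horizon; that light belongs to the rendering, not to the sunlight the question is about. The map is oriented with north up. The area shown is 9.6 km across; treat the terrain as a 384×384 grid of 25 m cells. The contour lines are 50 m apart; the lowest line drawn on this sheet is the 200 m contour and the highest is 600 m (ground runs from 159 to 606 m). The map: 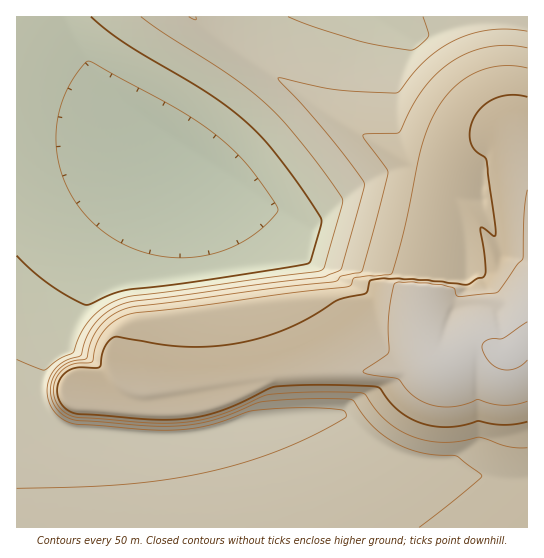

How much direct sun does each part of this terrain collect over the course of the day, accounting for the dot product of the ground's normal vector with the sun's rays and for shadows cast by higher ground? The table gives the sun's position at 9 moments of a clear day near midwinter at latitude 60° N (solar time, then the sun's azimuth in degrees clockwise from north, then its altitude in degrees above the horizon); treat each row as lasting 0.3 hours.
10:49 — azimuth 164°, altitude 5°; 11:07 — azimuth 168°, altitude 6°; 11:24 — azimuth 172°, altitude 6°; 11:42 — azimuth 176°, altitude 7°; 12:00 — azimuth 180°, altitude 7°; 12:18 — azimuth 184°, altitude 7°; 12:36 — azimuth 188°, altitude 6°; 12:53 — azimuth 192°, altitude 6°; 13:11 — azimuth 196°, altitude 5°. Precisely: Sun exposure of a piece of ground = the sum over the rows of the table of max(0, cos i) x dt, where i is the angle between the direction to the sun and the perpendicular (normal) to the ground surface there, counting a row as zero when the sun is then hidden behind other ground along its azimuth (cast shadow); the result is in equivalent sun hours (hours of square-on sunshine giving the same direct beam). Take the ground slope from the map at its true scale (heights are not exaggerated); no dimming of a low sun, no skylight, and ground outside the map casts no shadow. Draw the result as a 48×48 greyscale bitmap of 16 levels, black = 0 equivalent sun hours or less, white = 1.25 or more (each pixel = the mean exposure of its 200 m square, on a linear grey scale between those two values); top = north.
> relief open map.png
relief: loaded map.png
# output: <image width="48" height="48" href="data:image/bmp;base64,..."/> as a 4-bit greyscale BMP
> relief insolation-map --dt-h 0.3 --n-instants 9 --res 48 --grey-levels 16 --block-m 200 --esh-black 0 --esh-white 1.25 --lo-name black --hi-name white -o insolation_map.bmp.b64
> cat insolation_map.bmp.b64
<image width="48" height="48" href="data:image/bmp;base64,Qk32BAAAAAAAAHYAAAAoAAAAMAAAADAAAAABAAQAAAAAAIAEAAATCwAAEwsAABAAAAAAAAAAAAAAABEREQAiIiIAMzMzAERERABVVVUAZmZmAHd3dwCIiIgAmZmZAKqqqgC7u7sAzMzMAN3d3QDu7u4A////ADMzMzMzMzMzMzMzMzMzMzMzMzMzMzMzMzMzMzMzMzMzMzMzMzMzMzMzMzMzMzMzMzMzMzMzMzMzMzMzMzMzMzMzMzMzMzMzMzMzMzMzMzMzMzMzMzMzMzMzMzMzMzMzMzMzMzMzMzMzMzMzMzMzMzMzMzMzMzNERDMzMzMzMzMzMzMzMzMzMzMzMzMzM0VmZjMzMzMzMzMzMzMzMzMzMzMzMzVmZmZmZjMzMzMzMzMzMzMzMzMzMzMzR5qqqXZmZjMzMzMzNEREMzIzMzMzMzM2mZmZmZiHdjMzW83//////7YzIjMzMzNoiIiIiIiIiDM3////7bu87//5ZVRDMzZ3d3d3iIiIiDNLtUMzMzMiI1n//cy7qqh3d3d3d3d3dzM2QyIjVEREQzI37/////6nZmZmZmZmZjMhIiI0MiIiM0RDR6vMzd3cllVVVVZmZjMgASIyIiIiIiIiIzNEVVVVVVRERVVVVTMgAAAyIiIiIiIiIiIiIiMzM0RERERERDMgAAEiIiIiIiIiIiIiIiMzNEQzM0QzNDIhAAASIiIiIiIiIiIiIiIzNDMzIzMzMzIhAAABIiIiIiIiIiIiIiIzMzMzIiIiMzIhAAAAAREiIiIiIiIiIiIzMzMzISIiIzIhAAAAAAAAABESIiIiIiIzMzMzMhEiIjIhEAAAAAAAAAAAAAARERESMzMzMhERIjIhEAAAAAAAAAAAAAAAAAATMyIiEQABIjIhEAAAAAAAAAAAAAAAAAAAAAAAAAARIiIhEAAAAAAAAAAAAAAAAAAAAAAAAAEyESIiEQAAAAAAAAAAAAAAAAAAAAAAASQyIyIiIQAAAAAAAAAAAAAAAAAAAAABI0QzQzIiIhEAAAAAAAAAAAAAAAARERIjNEQkQzMyIiEAAAAAAAAAAAAAAAEiIjMzREM0QzMzMiEQAAAAAAAAAAAAAAEiIzMzRDJEQzMzMiIRAAAAAAAAAAAAESIiIzMzQyJEQzMzMyIhEAAAAAAAAAEiNEQiIzMzREREMzMzMyIiIREQAAABEiNEVVVDMzMzREREMzMzMzMiIhERERIiNEVVVVVVVDMzREVEMzMzMzMzMyIiIjNEVVVVVVVVVTMzREVEMzMzMzMzMzMzREVVVVVVVVVVQiMzNERDMzMzMzMzMzM0VVVmVVVVZmVCESIzM0RDMzNEREREREVWZmZmZmZmZlMRESIjMzMzM0RERERERFZmZmZmZmZmZCERESIiIzMzIkRERERERWZmZmZmZmZlMiIREREiIiIiIkREREREVmZmZmZmZmZSIiIiERERESIhEURERERGZmZmZmZmZmQiIiIiIREREREREURERERWZmZmZmZmZTIiIiIiIRAAERAAAEREREVmZmZmZmZmQiIiIiIiIhAAAAAAAERERFVmZmZmZmZTIiIiIiIiIhAAAAAAAERERFVmZmZmZmQiIiIiIiIiIiEAAAAAAERERVVWZmZmZjIiIiIiIiIiIjMhAAAAAERERVVVZmZmUzIiIiIiIiIiNEMzIQAAAQ=="/>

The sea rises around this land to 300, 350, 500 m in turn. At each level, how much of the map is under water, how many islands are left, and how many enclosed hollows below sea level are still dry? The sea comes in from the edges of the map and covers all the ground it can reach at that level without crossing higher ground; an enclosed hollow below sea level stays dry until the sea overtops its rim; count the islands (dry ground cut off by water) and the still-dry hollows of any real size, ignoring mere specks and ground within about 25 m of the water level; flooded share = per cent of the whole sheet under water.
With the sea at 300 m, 31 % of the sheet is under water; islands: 0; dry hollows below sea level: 0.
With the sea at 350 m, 46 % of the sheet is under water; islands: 0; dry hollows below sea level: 0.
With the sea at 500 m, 81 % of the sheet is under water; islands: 0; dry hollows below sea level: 0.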